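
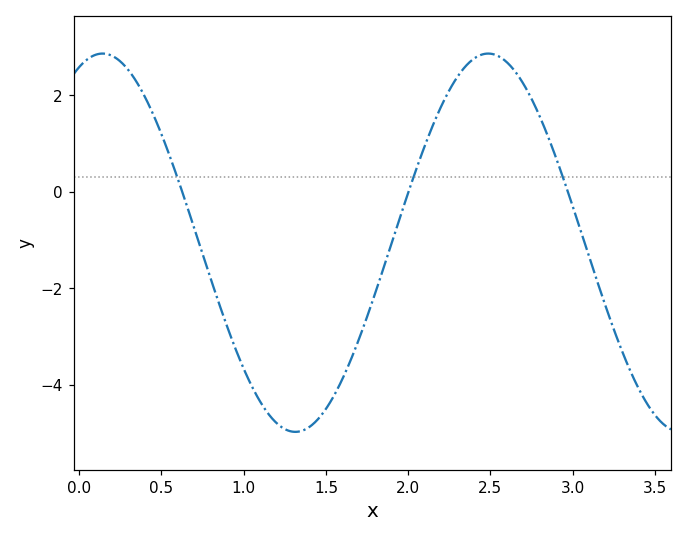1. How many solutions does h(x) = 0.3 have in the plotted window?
3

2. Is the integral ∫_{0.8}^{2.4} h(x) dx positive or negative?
negative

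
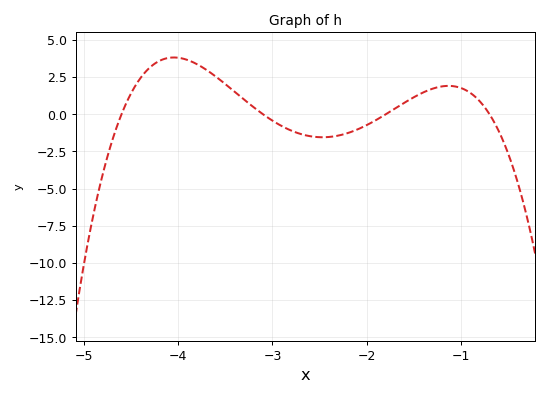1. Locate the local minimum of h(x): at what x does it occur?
-2.5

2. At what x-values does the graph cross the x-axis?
-4.6, -3.1, -1.8, -0.7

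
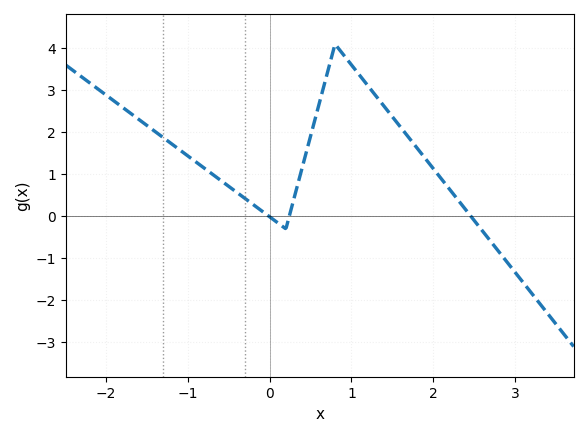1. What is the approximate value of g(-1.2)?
1.73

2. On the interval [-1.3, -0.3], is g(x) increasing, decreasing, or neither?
decreasing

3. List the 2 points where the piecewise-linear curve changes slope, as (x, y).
(0.2, -0.3); (0.8, 4.1)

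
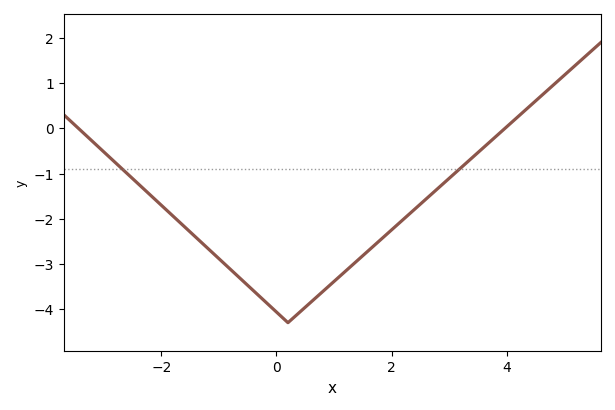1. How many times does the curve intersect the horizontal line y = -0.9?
2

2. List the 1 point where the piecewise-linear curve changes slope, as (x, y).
(0.2, -4.3)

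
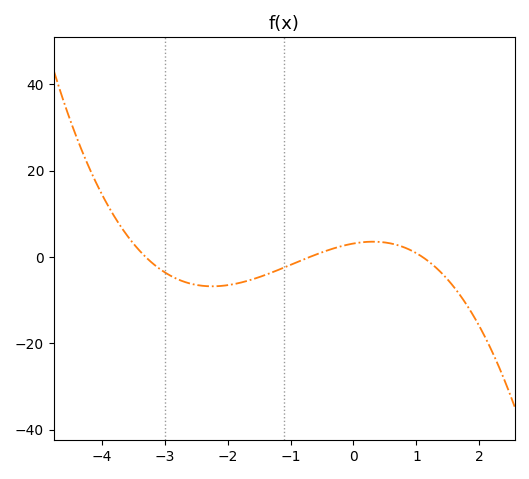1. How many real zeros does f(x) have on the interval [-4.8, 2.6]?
3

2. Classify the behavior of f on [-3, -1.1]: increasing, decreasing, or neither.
neither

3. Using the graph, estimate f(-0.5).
2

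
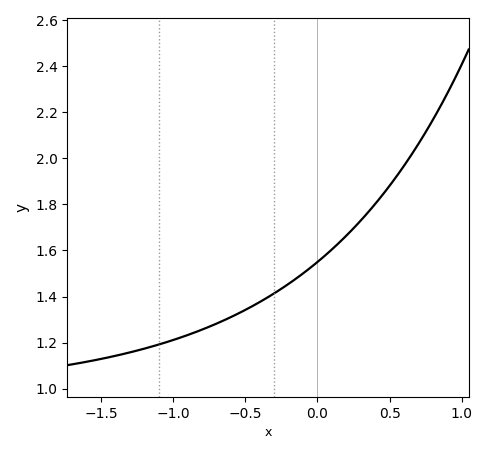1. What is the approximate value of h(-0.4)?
1.38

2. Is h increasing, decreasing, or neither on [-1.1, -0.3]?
increasing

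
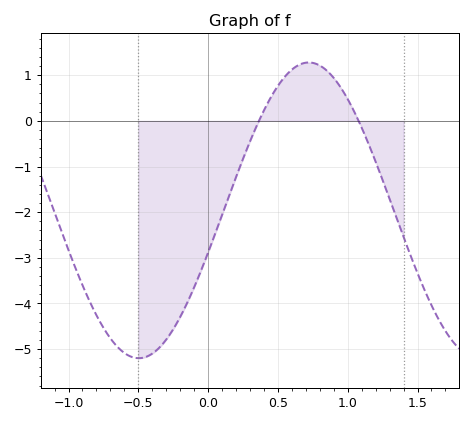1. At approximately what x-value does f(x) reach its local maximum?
0.7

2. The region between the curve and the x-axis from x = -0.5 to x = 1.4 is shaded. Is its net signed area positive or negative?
negative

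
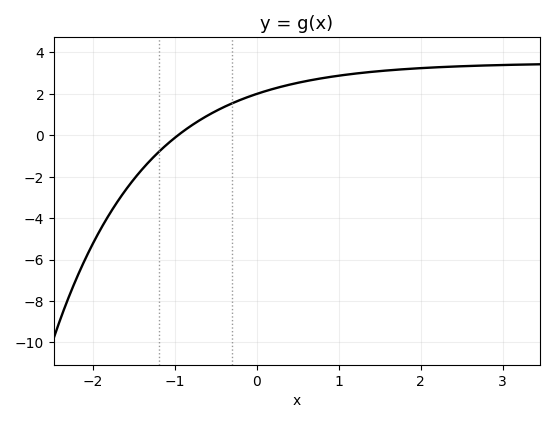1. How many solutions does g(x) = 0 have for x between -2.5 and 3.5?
1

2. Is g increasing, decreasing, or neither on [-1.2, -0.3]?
increasing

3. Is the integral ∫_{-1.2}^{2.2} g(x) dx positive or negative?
positive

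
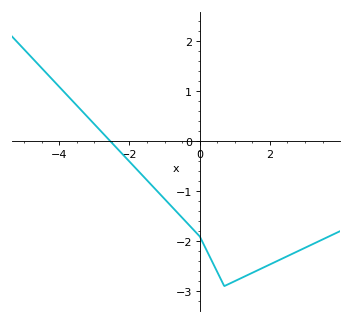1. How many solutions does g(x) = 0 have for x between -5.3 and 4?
1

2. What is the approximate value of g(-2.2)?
-0.3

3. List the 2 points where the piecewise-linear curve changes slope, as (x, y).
(0, -1.9); (0.7, -2.9)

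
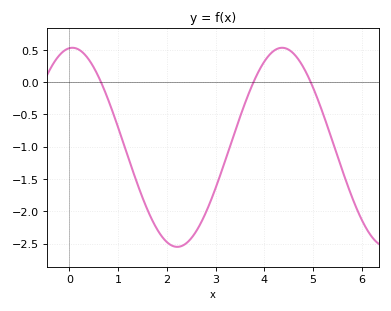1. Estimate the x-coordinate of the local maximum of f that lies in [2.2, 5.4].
4.36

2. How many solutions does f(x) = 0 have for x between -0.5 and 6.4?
3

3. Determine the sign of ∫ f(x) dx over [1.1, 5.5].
negative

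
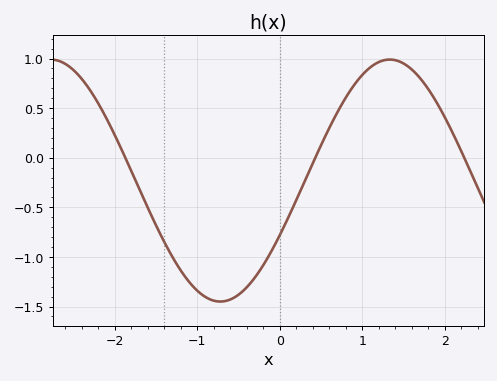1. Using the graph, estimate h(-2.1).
0.4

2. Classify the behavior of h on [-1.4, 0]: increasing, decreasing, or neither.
neither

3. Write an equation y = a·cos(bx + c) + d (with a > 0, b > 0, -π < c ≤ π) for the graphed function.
y = 1.22cos(1.53x - 2.04) - 0.23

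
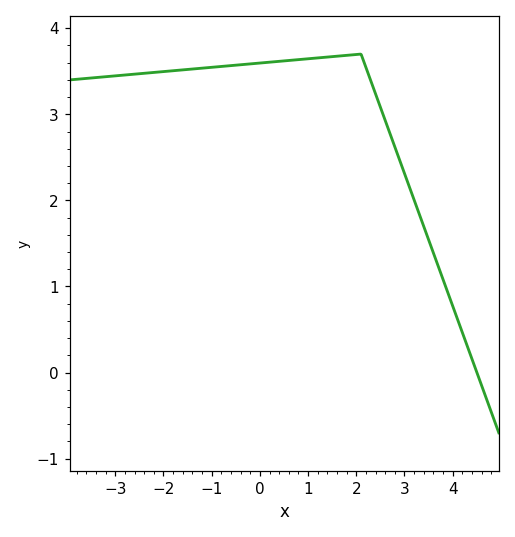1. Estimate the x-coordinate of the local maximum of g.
2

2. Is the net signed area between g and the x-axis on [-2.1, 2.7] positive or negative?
positive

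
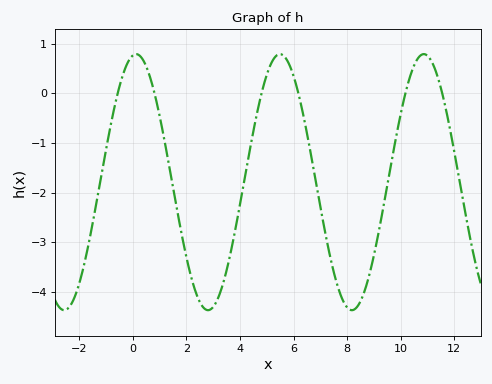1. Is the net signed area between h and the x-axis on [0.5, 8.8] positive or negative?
negative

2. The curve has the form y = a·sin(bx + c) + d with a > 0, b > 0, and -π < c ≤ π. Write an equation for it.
y = 2.58sin(1.2x + 1.4) - 1.79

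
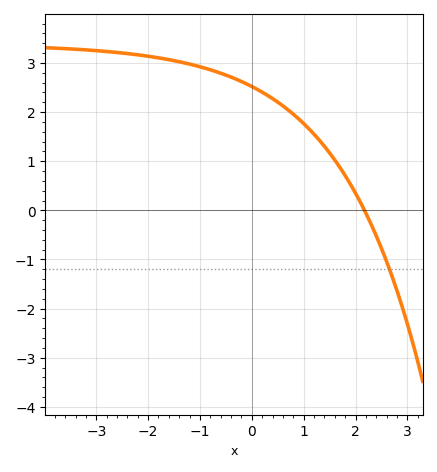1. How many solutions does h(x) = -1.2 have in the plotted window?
1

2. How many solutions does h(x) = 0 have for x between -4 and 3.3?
1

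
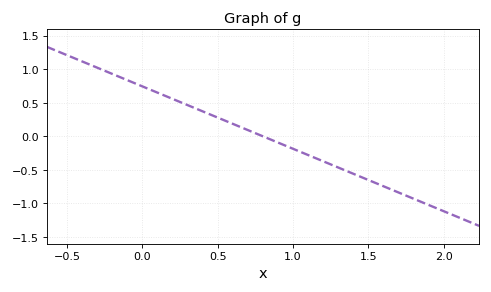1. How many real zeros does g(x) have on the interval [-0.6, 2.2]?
1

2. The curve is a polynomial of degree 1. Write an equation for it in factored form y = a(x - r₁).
y = -0.93(x - 0.8)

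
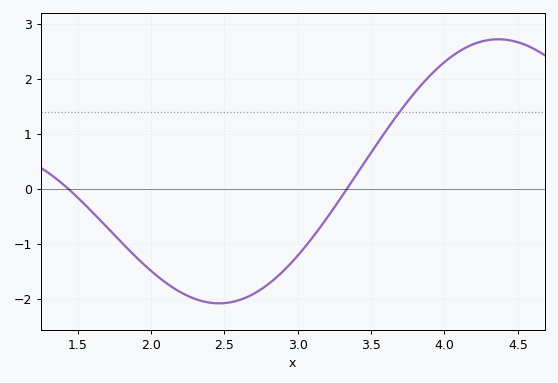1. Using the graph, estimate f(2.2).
-1.9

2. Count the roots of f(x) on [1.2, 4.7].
2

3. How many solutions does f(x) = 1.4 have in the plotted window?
1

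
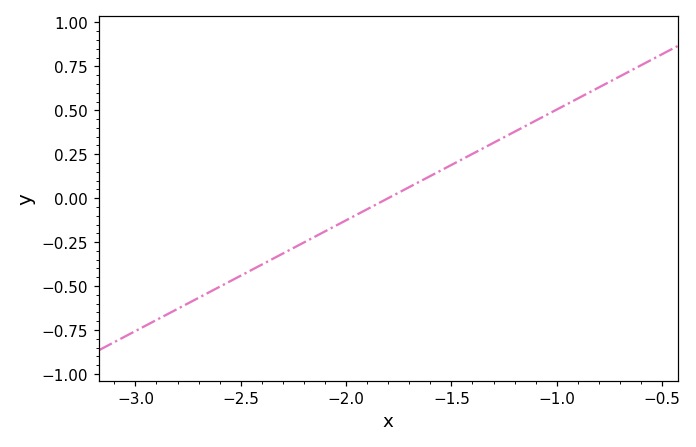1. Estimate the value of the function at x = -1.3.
0.32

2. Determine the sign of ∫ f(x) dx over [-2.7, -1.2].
negative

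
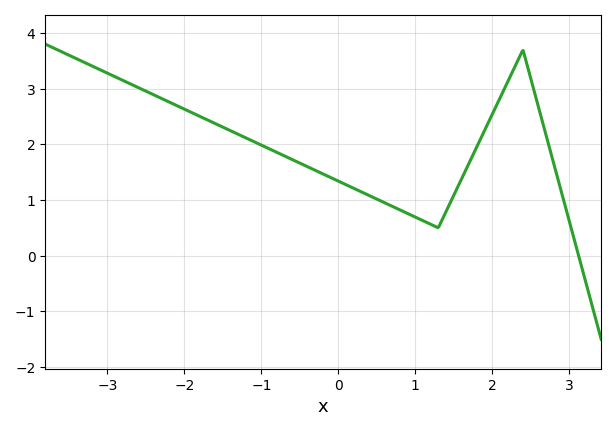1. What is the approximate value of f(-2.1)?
2.7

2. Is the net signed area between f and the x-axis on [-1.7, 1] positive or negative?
positive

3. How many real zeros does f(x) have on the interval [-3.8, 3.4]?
1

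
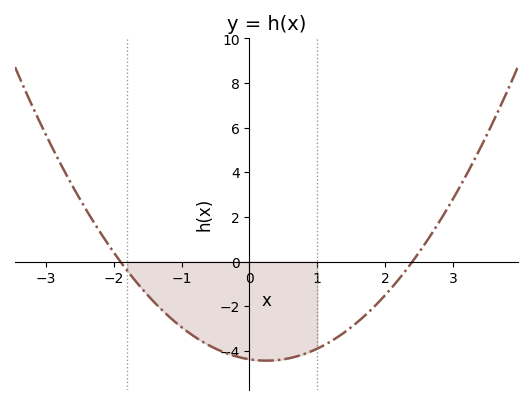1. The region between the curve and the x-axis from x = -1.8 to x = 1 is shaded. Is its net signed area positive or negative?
negative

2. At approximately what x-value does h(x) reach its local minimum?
0.25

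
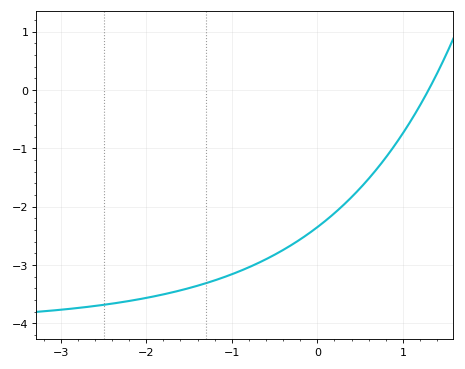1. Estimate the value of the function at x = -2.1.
-3.6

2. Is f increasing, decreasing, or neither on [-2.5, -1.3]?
increasing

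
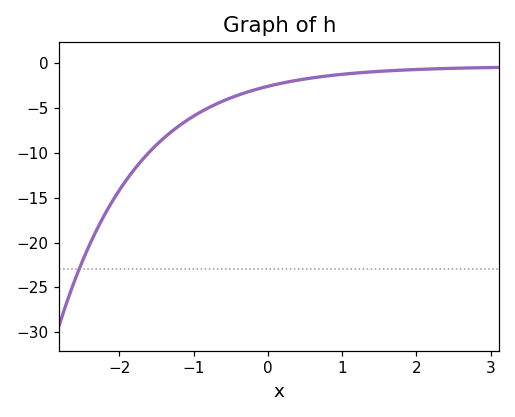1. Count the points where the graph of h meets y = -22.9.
1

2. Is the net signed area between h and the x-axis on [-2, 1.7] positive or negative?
negative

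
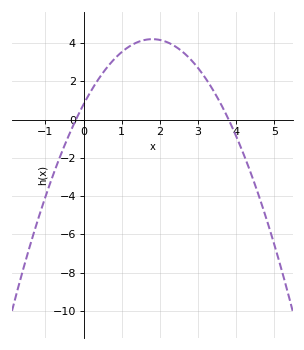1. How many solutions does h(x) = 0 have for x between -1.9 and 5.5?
2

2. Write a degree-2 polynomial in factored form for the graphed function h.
y = -1.05(x + 0.2)(x - 3.8)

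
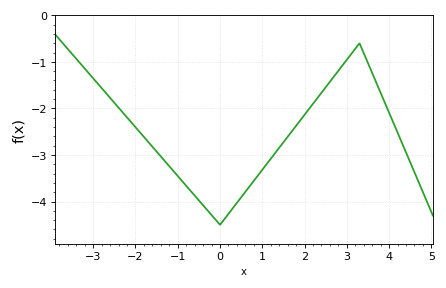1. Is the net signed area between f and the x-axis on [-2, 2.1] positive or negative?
negative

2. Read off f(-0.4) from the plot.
-4.1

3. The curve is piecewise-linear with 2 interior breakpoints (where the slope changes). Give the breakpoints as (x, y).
(0, -4.5); (3.3, -0.6)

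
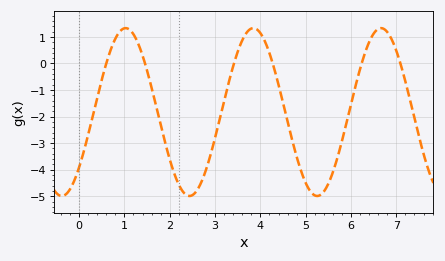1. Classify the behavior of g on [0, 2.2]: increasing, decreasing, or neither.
neither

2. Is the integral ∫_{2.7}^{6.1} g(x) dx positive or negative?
negative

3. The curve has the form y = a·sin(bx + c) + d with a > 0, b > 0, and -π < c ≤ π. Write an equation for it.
y = 3.16sin(2.23x - 0.72) - 1.83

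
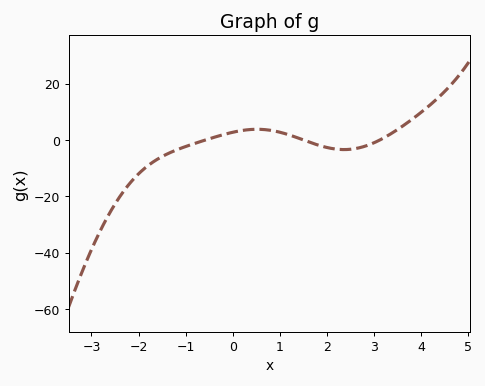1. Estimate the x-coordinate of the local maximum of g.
0.519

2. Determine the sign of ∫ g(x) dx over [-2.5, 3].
negative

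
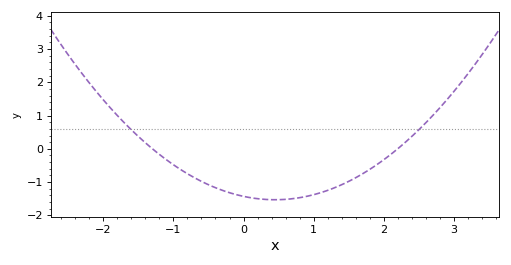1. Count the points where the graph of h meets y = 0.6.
2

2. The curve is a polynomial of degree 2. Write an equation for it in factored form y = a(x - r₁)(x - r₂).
y = 0.5(x + 1.3)(x - 2.2)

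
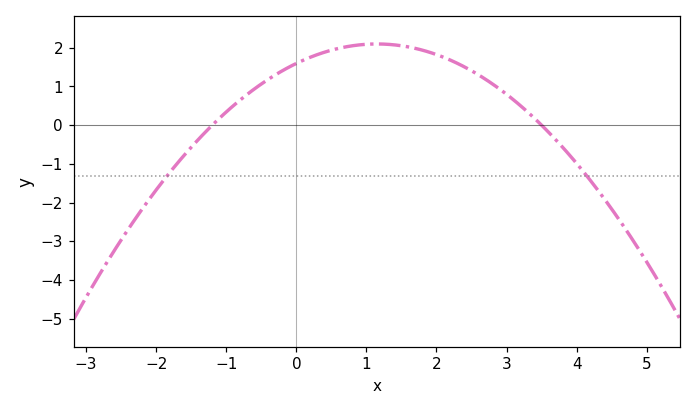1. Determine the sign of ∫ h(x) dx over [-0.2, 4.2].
positive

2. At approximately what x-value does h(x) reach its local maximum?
1.2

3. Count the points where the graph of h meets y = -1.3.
2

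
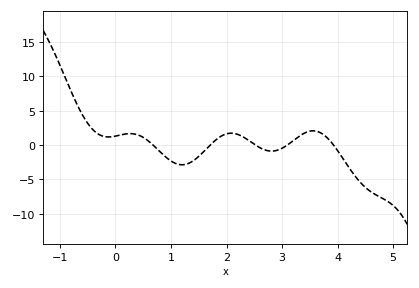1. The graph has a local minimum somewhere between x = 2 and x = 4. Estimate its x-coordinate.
2.81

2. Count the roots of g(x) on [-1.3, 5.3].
5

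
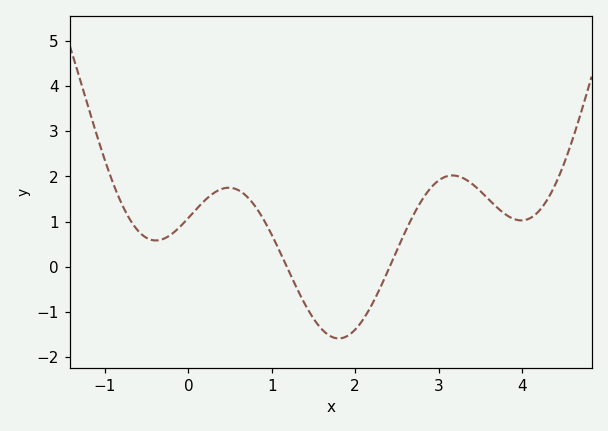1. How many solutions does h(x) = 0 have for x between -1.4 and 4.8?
2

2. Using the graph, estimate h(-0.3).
0.616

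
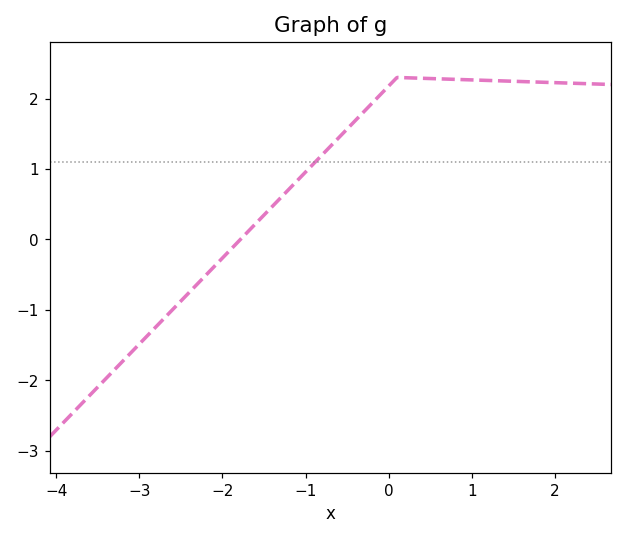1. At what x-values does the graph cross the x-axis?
-1.8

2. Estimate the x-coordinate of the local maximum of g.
0.1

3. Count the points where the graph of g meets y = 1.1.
1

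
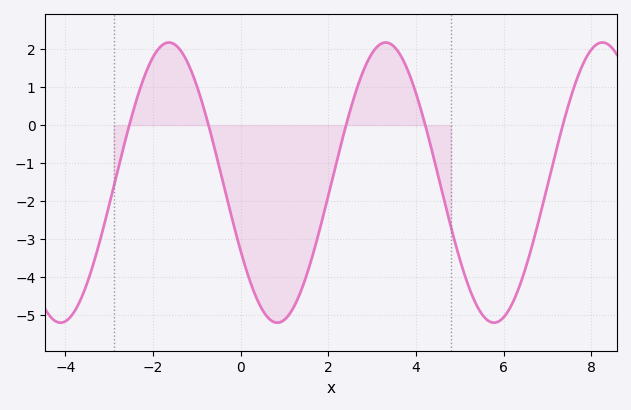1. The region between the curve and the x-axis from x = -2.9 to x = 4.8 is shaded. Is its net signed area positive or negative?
negative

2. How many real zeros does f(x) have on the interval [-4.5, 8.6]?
5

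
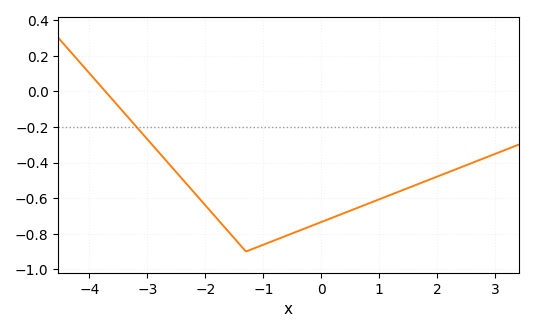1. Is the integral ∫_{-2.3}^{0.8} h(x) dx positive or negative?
negative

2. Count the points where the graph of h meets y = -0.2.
1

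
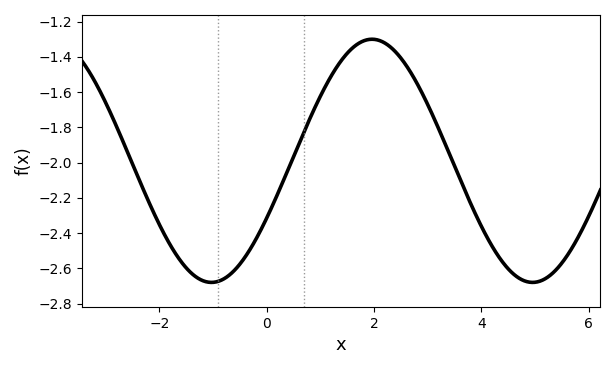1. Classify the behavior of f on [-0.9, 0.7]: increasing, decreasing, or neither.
increasing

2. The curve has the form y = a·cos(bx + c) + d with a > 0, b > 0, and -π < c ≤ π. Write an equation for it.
y = 0.69cos(1.05x - 2.06) - 1.99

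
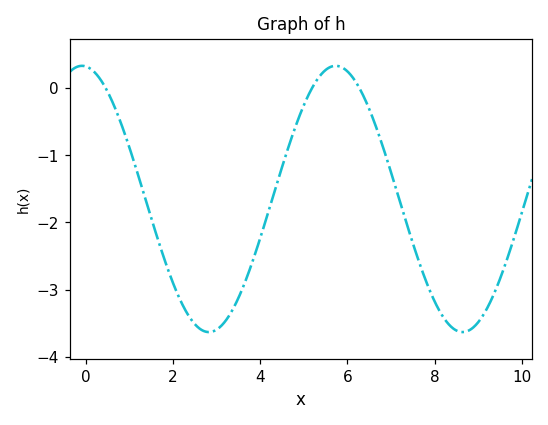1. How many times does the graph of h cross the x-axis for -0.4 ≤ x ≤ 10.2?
3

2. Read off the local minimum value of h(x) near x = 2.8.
-3.6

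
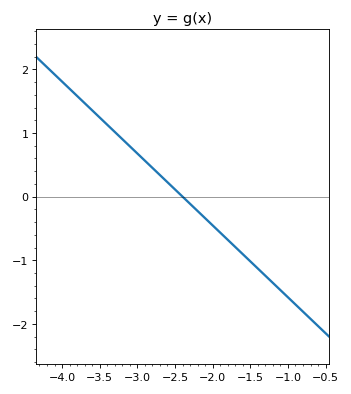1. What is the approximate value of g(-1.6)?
-0.9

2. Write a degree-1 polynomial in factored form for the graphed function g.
y = -1.13(x + 2.4)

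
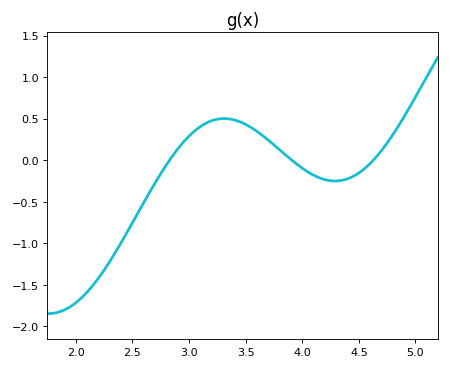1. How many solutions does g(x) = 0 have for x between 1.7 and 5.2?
3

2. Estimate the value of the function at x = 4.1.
-0.179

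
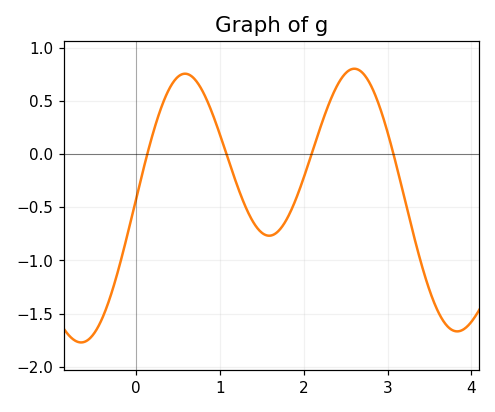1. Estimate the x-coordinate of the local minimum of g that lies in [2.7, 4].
3.83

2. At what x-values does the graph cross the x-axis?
0.136, 1.08, 2.09, 3.07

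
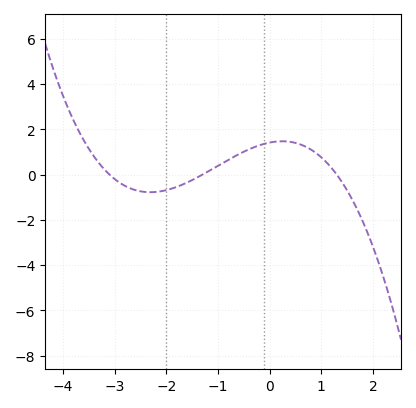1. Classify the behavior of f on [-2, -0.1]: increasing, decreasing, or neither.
increasing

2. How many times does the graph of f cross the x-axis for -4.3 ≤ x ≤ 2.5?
3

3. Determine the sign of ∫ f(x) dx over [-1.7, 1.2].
positive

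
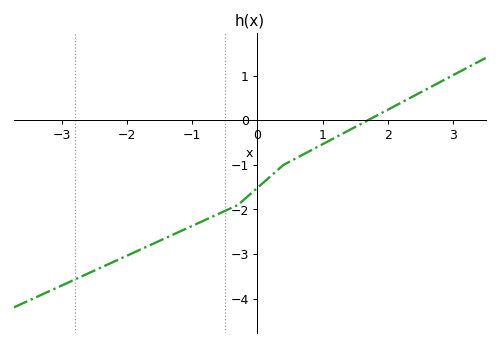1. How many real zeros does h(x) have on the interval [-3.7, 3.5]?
1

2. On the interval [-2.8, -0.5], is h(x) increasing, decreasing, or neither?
increasing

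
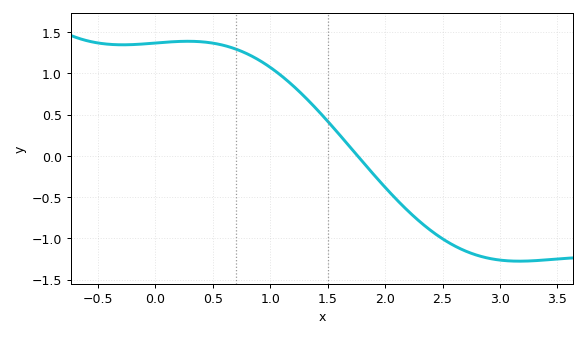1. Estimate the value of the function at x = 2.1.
-0.53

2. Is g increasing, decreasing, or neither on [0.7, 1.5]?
decreasing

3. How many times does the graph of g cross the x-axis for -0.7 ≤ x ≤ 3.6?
1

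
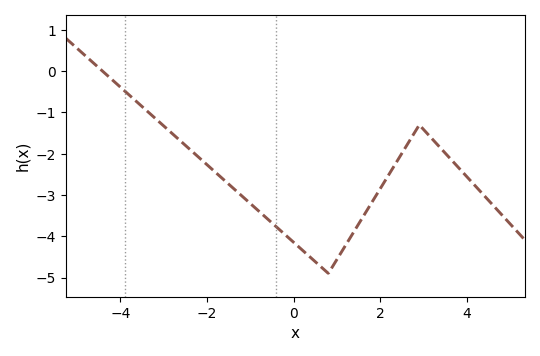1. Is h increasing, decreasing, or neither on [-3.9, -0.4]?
decreasing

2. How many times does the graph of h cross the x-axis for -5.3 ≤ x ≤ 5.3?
1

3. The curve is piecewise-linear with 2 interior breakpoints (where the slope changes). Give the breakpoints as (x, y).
(0.8, -4.9); (2.9, -1.3)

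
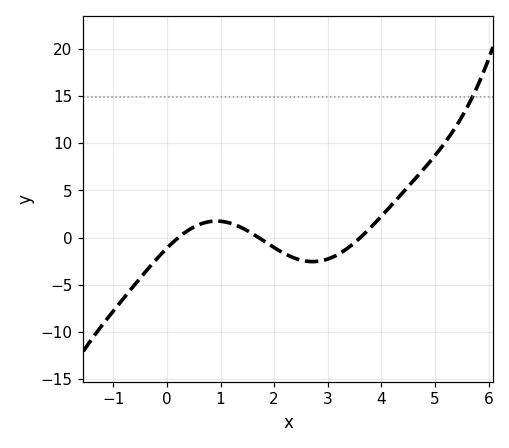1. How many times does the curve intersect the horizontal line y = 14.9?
1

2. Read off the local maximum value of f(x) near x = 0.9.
2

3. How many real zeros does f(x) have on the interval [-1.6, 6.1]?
3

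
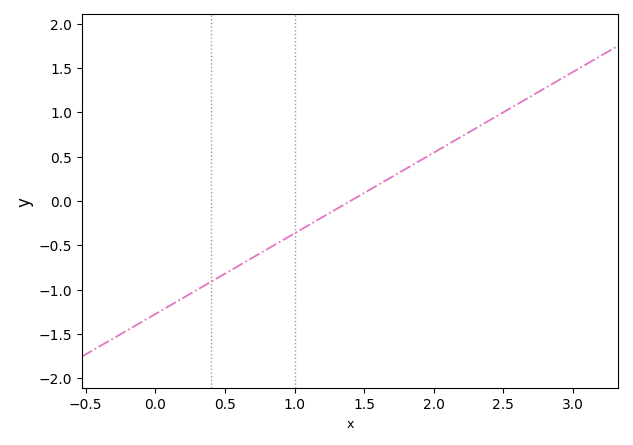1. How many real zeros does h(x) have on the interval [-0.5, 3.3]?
1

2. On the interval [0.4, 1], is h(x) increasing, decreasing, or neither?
increasing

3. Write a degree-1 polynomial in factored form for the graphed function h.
y = 0.91(x - 1.4)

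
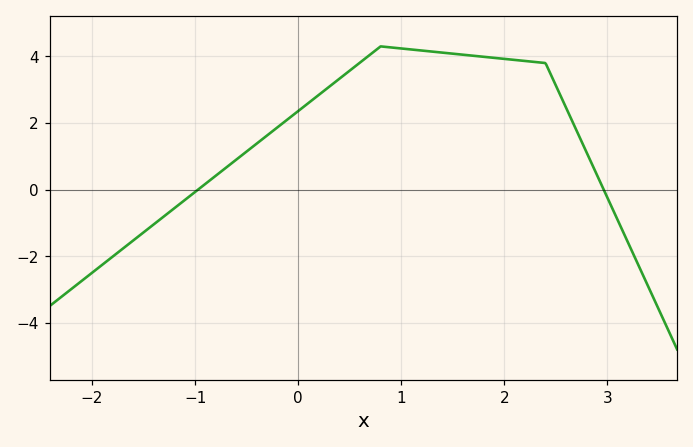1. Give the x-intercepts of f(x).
-1, 3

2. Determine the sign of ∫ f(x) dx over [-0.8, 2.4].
positive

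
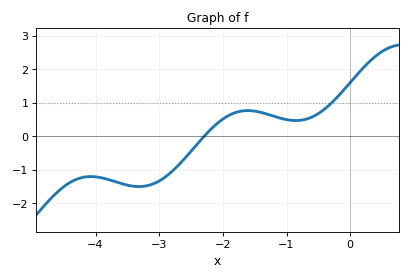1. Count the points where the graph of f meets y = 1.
1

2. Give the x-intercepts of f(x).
-2.3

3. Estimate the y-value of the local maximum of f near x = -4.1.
-1.2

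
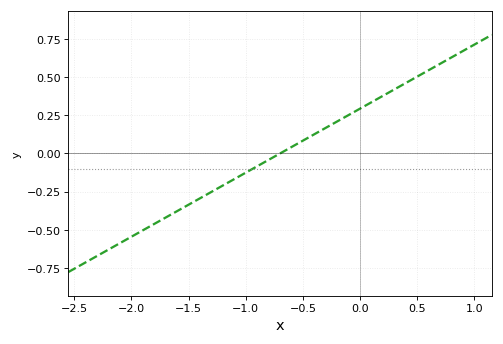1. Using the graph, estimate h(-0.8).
-0.04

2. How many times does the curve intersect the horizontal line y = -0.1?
1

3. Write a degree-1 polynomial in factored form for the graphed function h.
y = 0.42(x + 0.7)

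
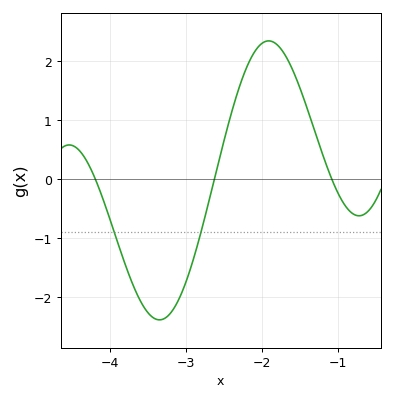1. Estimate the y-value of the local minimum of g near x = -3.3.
-2.4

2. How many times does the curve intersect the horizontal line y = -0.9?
2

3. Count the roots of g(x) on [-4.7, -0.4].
3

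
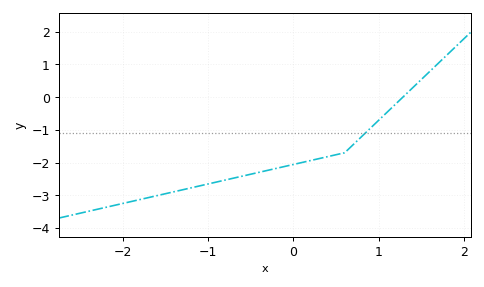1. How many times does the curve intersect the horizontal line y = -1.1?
1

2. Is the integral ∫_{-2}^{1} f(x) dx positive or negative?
negative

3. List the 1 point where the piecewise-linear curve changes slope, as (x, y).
(0.6, -1.7)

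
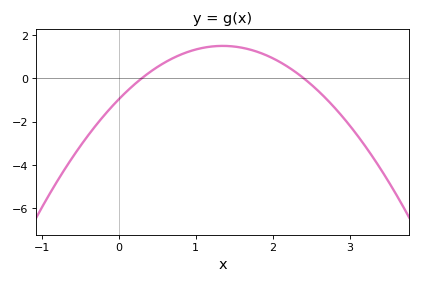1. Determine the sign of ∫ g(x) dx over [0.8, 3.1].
positive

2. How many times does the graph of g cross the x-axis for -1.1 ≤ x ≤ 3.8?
2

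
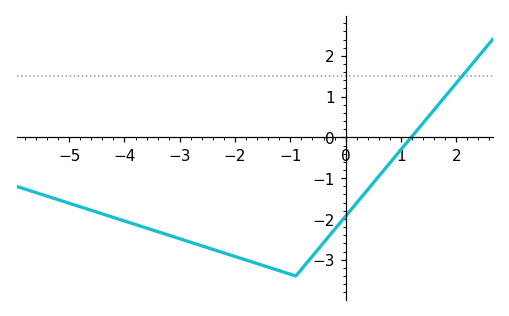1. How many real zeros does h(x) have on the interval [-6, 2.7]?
1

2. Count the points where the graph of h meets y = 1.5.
1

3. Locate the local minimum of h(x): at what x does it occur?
-1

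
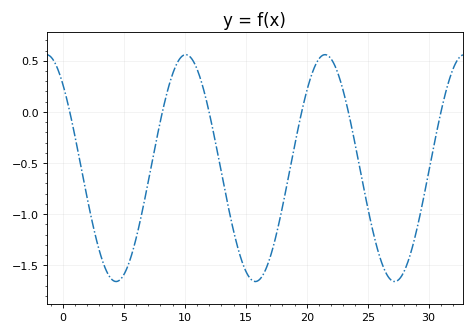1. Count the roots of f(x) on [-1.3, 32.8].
6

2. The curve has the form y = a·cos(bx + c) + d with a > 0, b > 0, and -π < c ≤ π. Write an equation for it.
y = 1.11cos(0.55x + 0.742) - 0.55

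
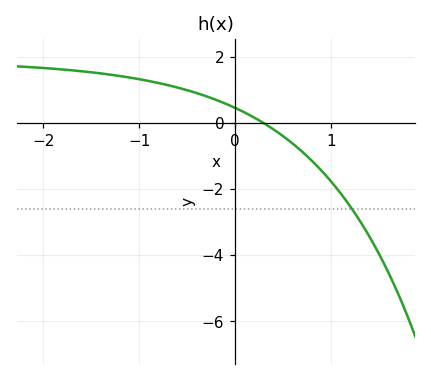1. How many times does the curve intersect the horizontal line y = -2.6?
1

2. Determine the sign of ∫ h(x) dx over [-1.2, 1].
positive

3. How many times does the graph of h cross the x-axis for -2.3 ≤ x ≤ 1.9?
1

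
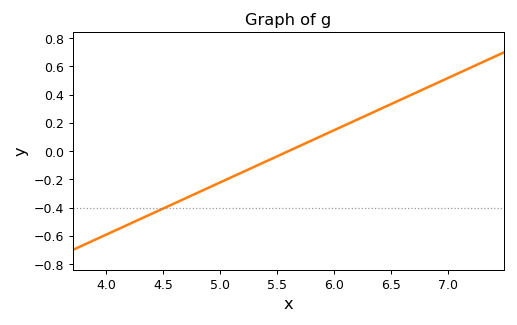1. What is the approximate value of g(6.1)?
0.18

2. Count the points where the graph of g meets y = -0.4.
1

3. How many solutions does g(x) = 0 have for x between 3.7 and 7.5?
1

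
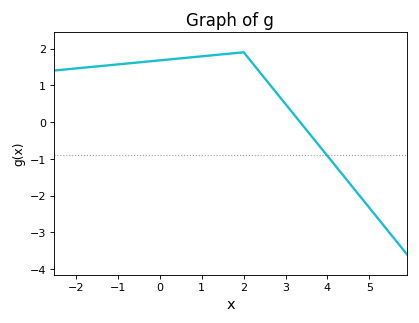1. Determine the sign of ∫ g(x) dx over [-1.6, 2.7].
positive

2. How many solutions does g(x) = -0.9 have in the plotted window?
1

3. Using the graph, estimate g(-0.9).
1.58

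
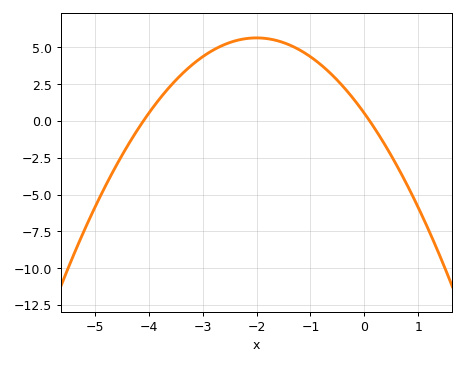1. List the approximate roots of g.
-4.1, 0.1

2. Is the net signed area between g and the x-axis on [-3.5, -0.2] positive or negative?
positive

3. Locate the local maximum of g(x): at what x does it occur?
-2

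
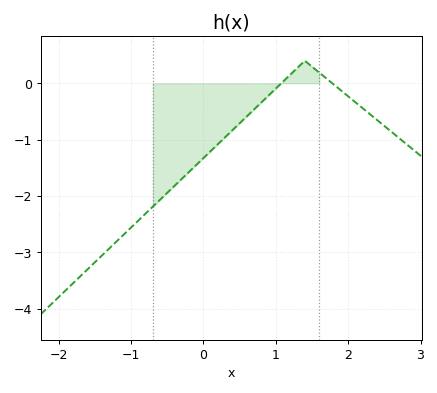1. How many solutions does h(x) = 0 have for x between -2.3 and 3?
2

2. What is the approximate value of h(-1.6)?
-3.3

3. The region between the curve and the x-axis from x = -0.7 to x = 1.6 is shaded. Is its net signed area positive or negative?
negative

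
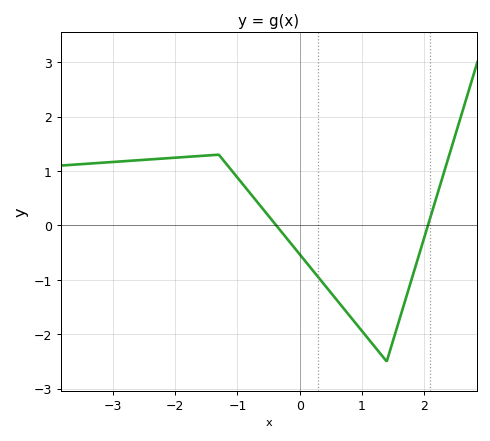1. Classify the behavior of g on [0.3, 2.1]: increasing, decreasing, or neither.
neither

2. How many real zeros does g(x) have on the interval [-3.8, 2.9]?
2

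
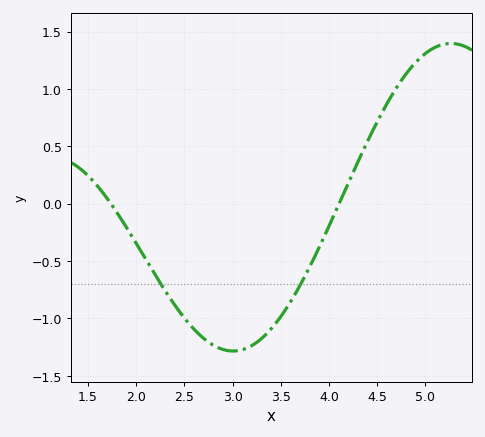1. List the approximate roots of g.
1.7, 4.1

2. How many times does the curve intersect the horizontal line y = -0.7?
2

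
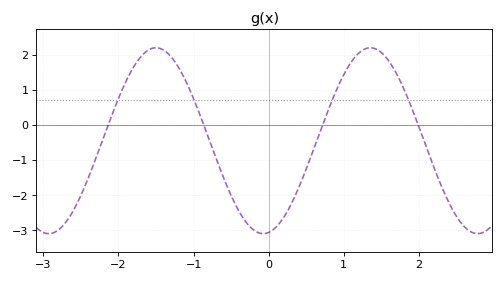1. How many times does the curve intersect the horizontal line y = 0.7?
4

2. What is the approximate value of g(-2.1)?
0.212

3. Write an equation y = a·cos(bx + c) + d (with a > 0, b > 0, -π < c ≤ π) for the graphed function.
y = 2.65cos(2.2x - 2.98) - 0.45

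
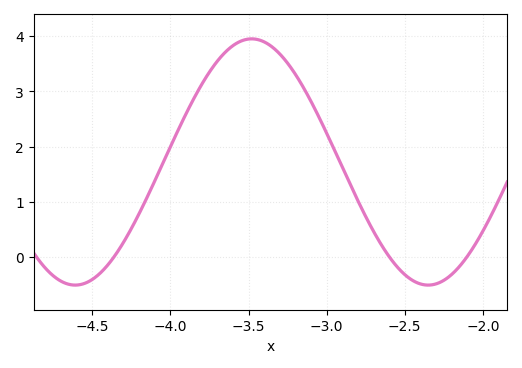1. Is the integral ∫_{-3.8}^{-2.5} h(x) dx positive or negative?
positive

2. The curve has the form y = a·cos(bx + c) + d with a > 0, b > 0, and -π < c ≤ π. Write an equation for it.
y = 2.23cos(2.8x - 2.9) + 1.72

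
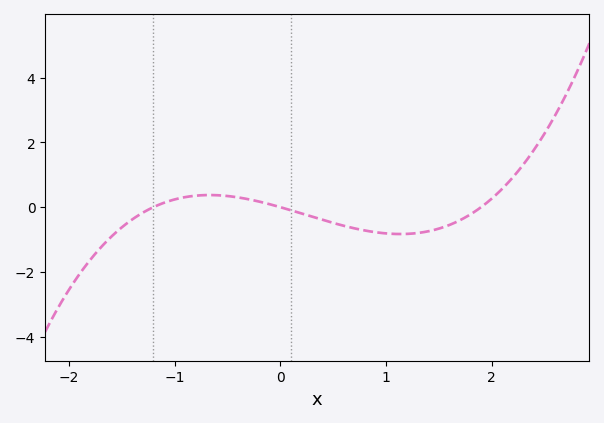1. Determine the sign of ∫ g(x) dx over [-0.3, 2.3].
negative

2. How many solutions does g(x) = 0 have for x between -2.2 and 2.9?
3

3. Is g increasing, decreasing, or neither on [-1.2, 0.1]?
neither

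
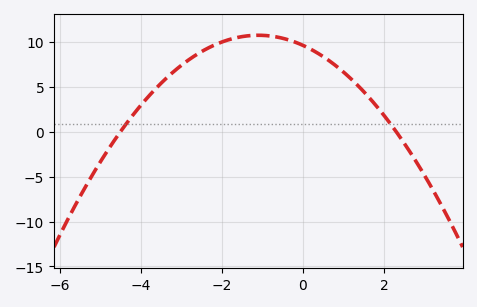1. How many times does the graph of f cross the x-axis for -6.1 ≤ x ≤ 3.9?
2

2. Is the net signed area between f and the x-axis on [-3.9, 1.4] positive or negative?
positive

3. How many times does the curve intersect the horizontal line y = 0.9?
2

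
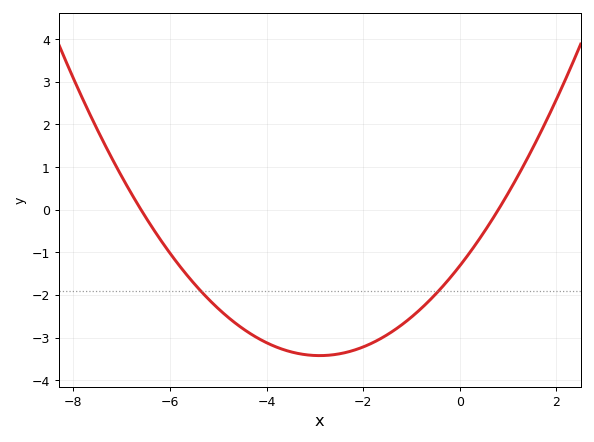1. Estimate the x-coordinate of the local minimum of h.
-2.9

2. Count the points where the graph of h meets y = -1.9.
2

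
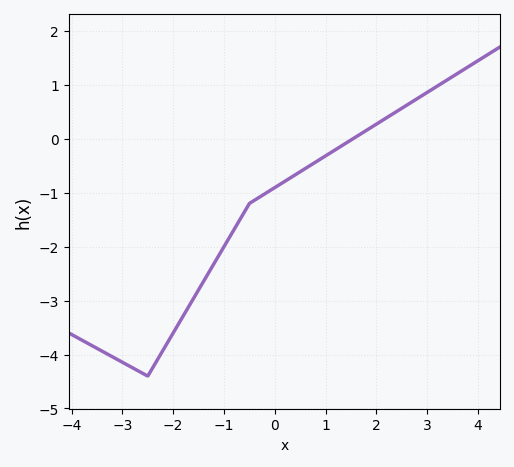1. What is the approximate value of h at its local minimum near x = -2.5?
-4.4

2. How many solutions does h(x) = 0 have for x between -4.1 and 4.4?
1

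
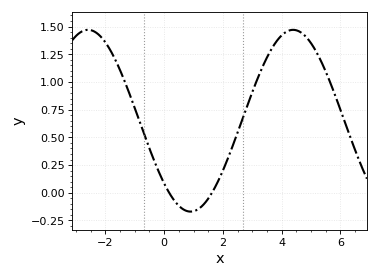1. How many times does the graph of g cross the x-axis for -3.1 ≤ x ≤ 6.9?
2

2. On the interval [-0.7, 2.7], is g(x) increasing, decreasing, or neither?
neither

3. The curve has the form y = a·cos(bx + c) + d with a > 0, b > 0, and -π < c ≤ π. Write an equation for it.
y = 0.82cos(0.9x + 2.33) + 0.65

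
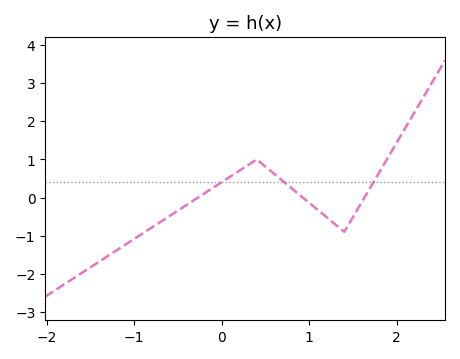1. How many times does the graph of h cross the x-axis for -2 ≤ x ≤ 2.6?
3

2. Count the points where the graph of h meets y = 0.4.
3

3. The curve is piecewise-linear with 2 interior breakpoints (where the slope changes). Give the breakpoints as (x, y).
(0.4, 1); (1.4, -0.9)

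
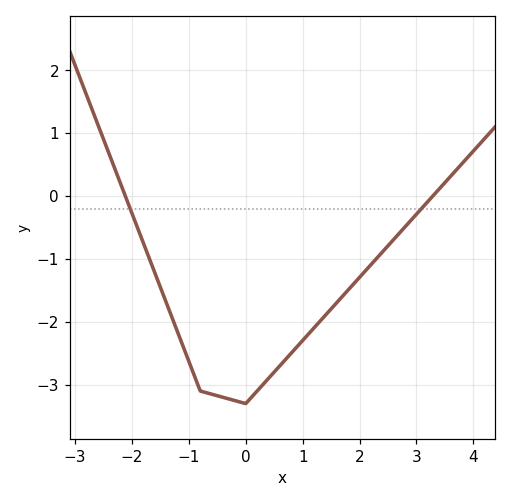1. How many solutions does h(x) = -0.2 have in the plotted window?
2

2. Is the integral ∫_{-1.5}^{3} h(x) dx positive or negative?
negative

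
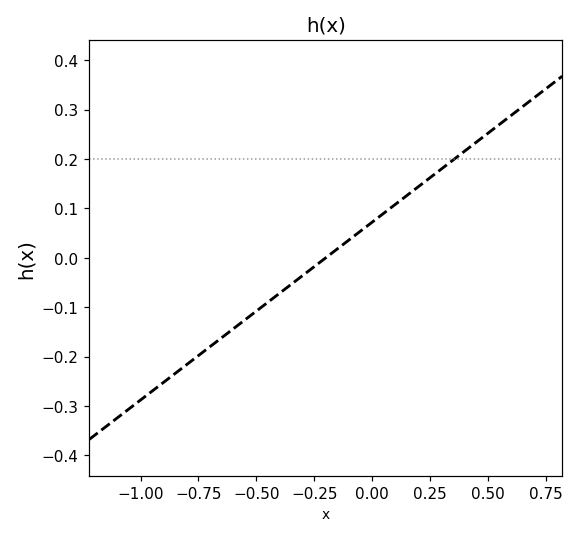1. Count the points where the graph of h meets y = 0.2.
1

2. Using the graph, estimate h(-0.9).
-0.252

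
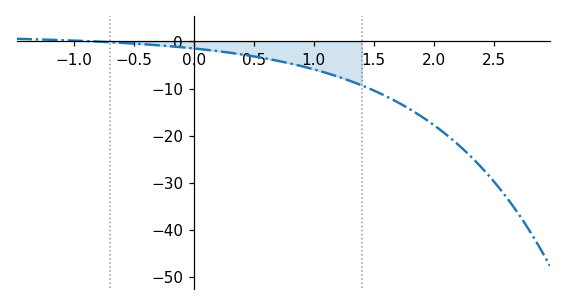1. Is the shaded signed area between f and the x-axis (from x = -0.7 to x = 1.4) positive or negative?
negative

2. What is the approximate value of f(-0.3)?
-0.79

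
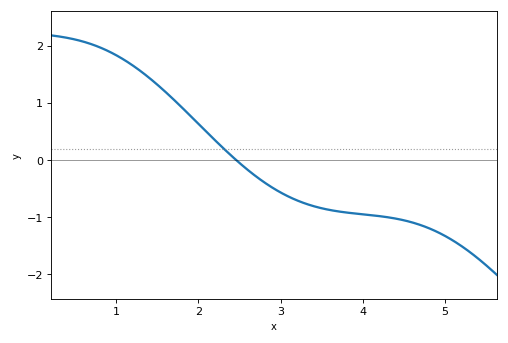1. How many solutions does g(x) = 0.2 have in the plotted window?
1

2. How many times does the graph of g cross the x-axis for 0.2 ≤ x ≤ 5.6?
1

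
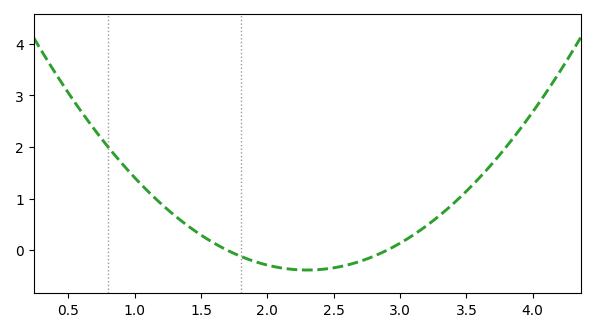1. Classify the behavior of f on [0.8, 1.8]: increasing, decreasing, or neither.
decreasing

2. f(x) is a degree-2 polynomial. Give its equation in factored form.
y = 1.06(x - 1.7)(x - 2.9)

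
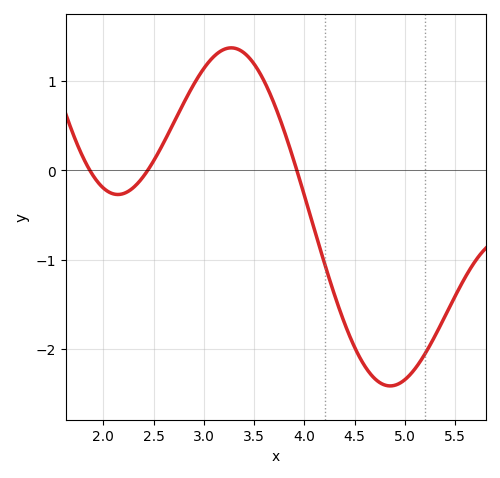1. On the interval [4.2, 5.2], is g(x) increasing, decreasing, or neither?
neither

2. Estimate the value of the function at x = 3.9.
0.1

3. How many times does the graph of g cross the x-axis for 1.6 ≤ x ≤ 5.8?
3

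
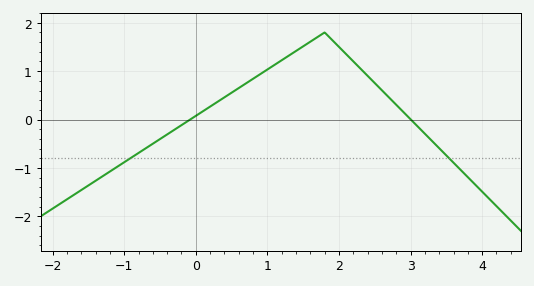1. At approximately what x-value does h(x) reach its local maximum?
1.8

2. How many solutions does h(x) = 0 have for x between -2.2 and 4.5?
2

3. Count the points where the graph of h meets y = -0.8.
2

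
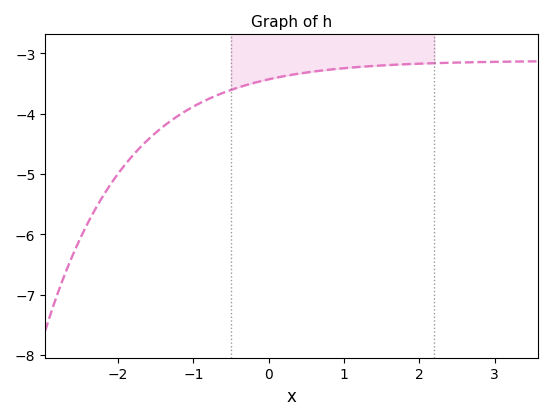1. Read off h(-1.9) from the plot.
-4.8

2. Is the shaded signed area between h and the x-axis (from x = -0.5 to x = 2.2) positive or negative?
negative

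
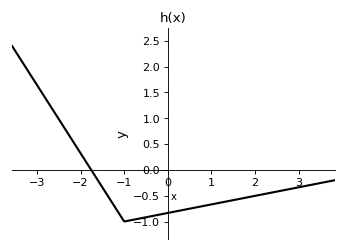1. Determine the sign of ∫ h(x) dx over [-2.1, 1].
negative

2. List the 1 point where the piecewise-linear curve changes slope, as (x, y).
(-1, -1)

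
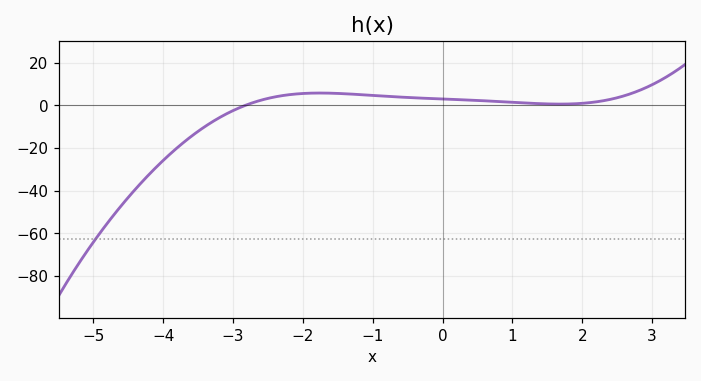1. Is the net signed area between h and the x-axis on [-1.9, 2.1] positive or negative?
positive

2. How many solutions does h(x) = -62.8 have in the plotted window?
1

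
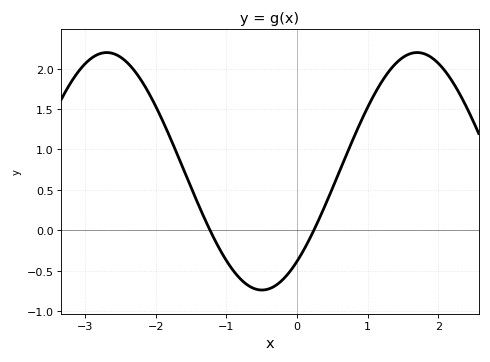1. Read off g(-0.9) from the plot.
-0.501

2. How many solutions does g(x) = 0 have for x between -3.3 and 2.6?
2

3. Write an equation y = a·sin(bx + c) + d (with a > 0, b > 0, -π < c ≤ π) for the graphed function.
y = 1.47sin(1.43x - 0.862) + 0.73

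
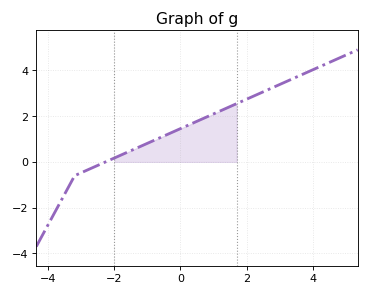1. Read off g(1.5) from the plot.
2.42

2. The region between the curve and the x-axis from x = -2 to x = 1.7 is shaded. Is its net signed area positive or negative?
positive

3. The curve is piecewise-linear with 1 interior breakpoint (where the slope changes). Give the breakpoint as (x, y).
(-3.2, -0.6)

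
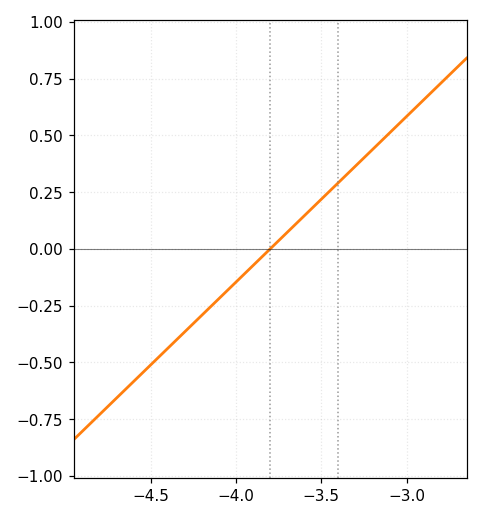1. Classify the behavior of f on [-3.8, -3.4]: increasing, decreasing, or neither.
increasing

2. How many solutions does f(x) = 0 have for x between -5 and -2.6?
1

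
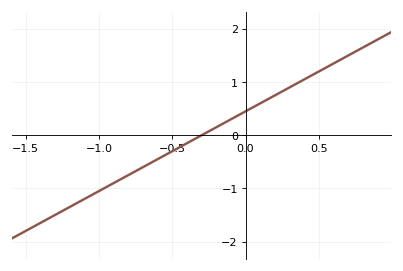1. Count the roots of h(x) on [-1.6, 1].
1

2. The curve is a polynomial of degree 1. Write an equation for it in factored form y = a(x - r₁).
y = 1.5(x + 0.3)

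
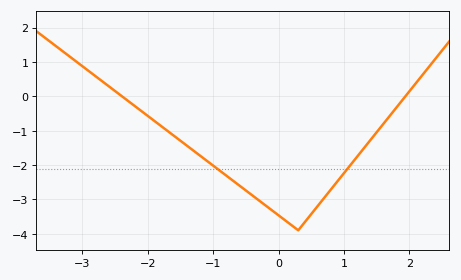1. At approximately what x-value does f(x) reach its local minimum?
0.3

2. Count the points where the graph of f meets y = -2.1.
2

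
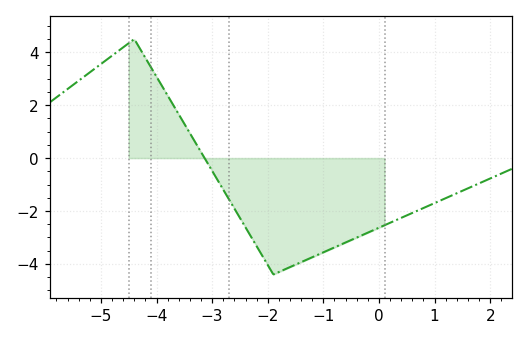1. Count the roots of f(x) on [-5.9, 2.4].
1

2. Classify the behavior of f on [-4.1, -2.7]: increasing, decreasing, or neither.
decreasing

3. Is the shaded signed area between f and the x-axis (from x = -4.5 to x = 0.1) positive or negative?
negative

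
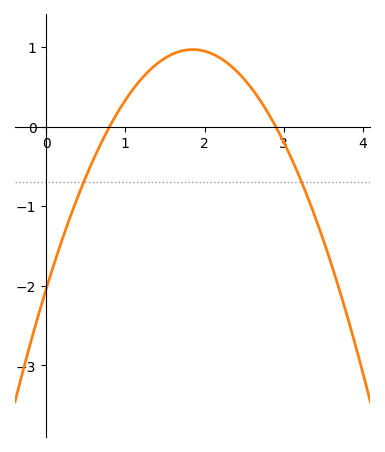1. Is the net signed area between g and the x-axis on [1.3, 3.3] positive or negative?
positive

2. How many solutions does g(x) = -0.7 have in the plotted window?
2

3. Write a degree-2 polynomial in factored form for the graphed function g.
y = -0.88(x - 0.8)(x - 2.9)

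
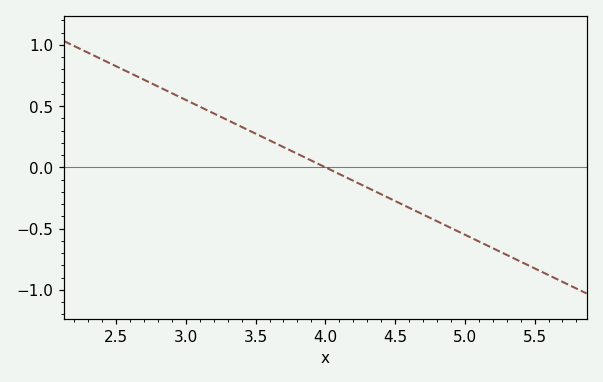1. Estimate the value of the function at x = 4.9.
-0.495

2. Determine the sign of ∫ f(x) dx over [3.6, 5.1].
negative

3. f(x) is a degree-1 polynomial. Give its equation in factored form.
y = -0.55(x - 4)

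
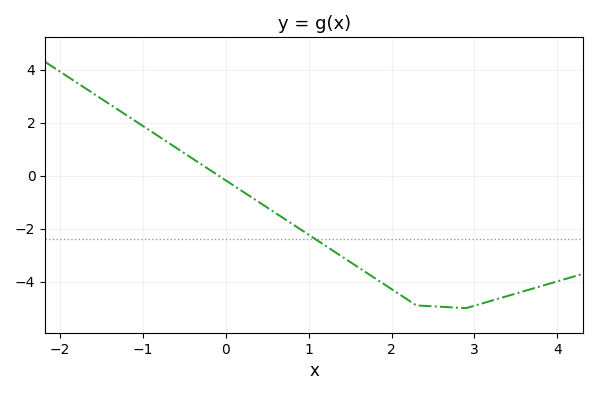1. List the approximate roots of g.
-0.1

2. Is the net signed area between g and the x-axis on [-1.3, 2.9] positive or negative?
negative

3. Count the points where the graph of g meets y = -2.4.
1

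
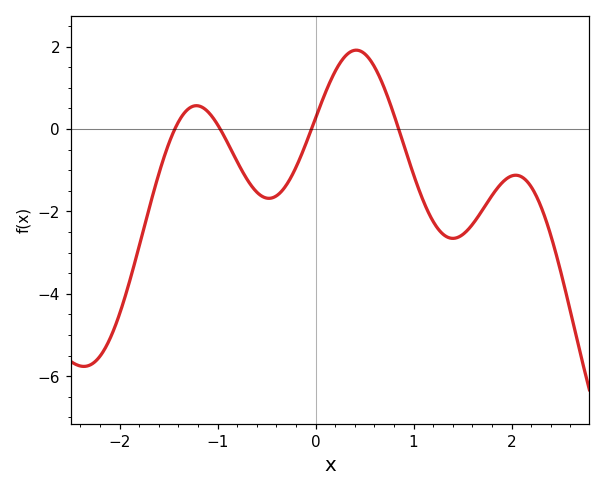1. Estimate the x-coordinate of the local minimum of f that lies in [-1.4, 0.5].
-0.5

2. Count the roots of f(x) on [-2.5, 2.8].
4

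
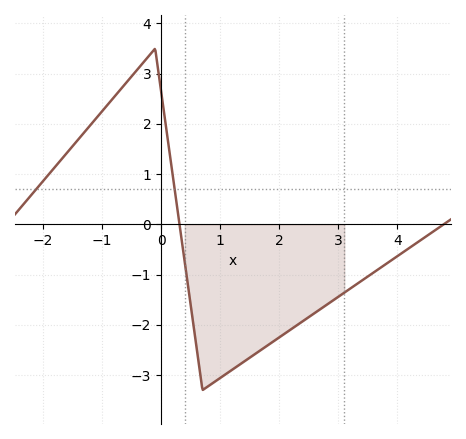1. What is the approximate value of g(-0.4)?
3.1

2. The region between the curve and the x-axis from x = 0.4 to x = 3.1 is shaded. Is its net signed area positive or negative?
negative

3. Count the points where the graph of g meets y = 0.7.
2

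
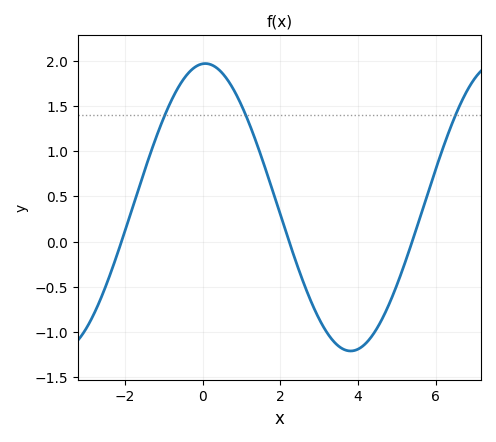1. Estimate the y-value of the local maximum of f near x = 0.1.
1.95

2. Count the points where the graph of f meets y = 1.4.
3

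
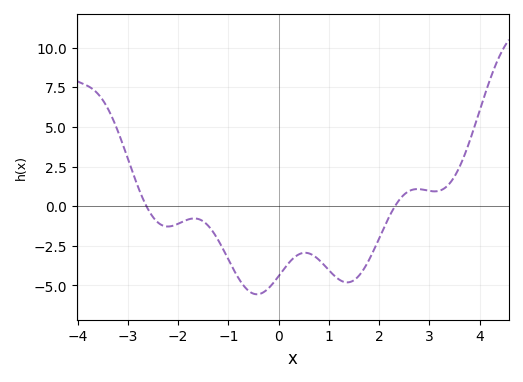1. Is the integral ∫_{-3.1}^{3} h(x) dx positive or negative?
negative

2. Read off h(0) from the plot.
-4.4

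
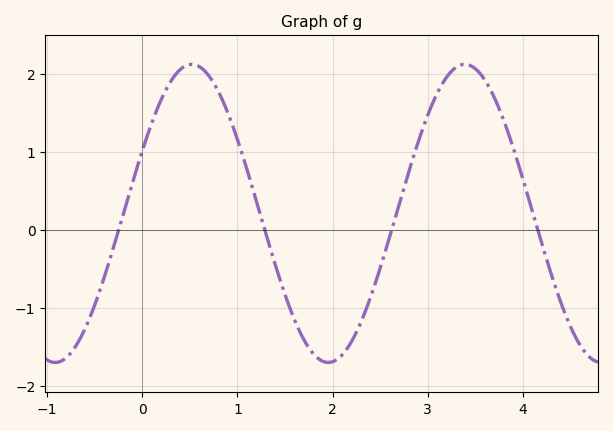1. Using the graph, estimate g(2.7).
0.327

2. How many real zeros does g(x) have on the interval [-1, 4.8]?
4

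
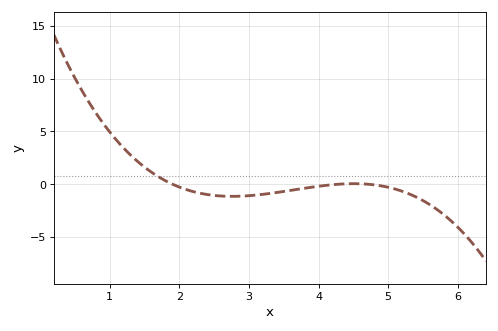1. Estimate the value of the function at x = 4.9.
-0.162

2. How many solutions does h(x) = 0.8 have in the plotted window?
1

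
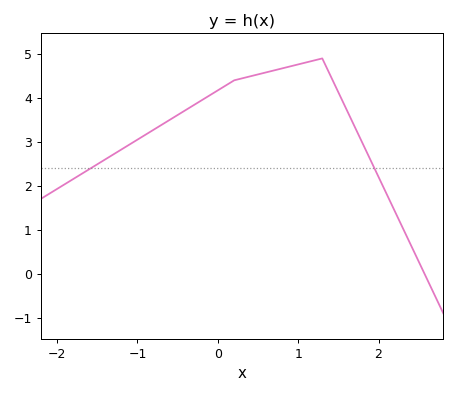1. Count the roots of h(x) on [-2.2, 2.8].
1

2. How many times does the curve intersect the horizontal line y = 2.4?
2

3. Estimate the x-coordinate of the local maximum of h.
1.3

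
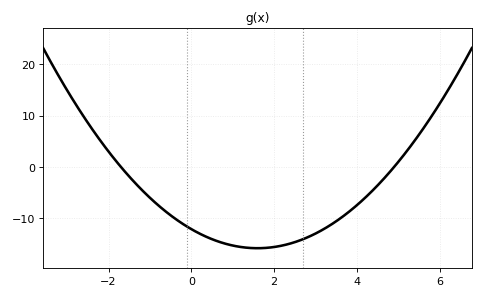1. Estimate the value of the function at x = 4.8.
-0.942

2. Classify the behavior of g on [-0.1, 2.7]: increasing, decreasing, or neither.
neither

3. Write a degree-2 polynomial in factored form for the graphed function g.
y = 1.45(x + 1.7)(x - 4.9)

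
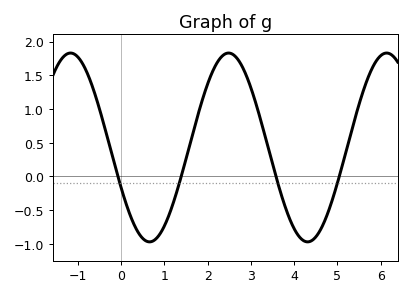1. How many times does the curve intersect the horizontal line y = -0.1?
4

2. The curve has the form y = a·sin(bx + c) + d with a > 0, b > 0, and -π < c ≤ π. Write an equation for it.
y = 1.4sin(1.7x - 2.7) + 0.43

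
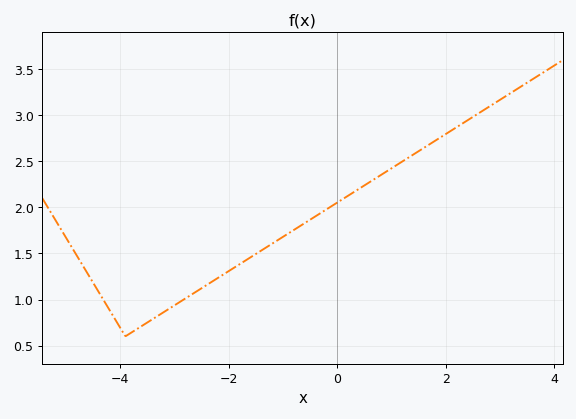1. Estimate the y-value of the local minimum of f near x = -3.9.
0.601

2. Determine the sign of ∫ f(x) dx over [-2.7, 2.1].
positive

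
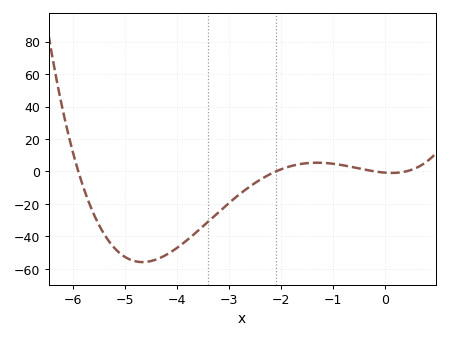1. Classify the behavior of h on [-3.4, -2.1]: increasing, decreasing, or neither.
increasing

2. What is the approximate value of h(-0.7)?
3.12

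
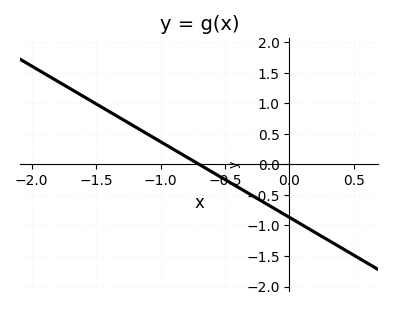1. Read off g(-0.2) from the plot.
-0.62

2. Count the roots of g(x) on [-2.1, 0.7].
1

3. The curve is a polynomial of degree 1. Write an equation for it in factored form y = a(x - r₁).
y = -1.24(x + 0.7)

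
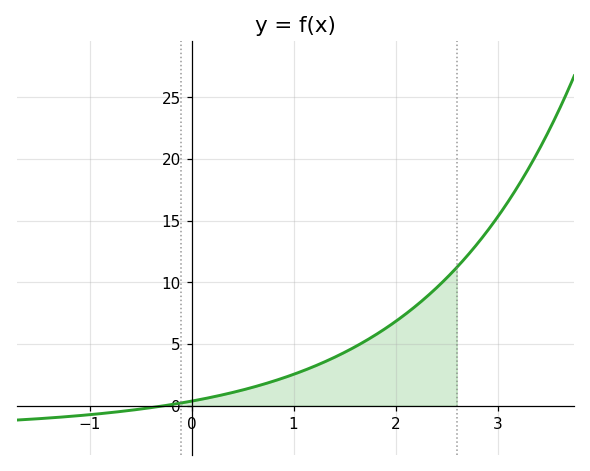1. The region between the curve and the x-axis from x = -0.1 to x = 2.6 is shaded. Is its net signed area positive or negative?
positive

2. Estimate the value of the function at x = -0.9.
-0.651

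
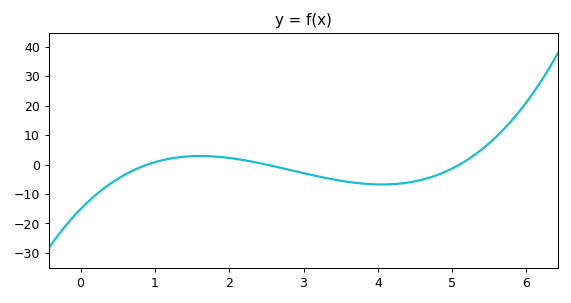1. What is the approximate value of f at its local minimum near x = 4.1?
-6.77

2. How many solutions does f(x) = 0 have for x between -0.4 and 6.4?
3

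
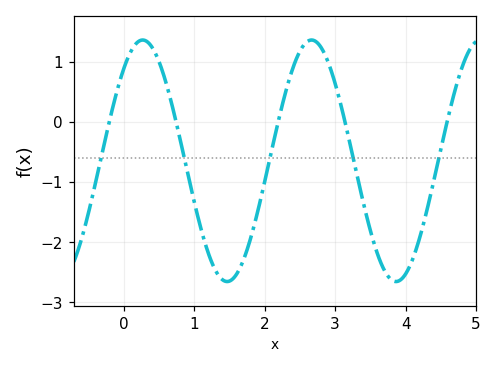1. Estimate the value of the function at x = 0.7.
0.199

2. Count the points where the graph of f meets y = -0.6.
5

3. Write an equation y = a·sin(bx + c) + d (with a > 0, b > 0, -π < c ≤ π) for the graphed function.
y = 2.01sin(2.62x + 0.872) - 0.65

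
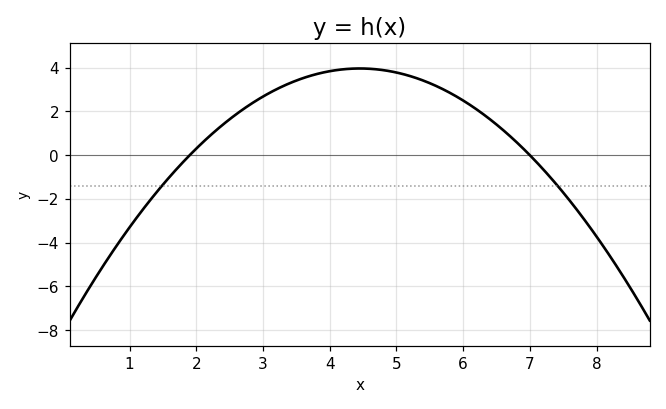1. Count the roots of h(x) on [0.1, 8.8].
2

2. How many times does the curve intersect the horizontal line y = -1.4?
2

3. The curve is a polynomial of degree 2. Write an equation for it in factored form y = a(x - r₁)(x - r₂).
y = -0.61(x - 1.9)(x - 7)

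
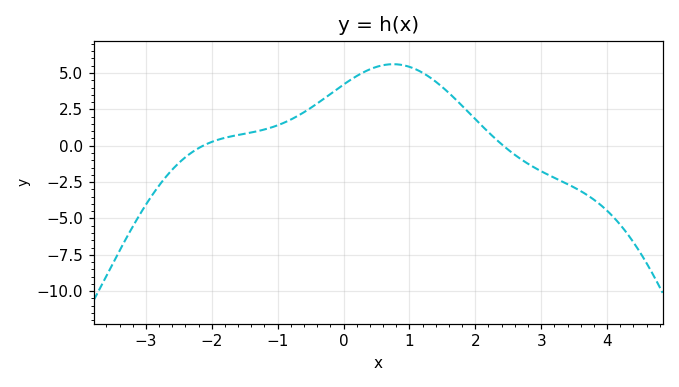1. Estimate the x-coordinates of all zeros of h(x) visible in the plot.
-2.13, 2.43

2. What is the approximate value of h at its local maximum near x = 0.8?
5.6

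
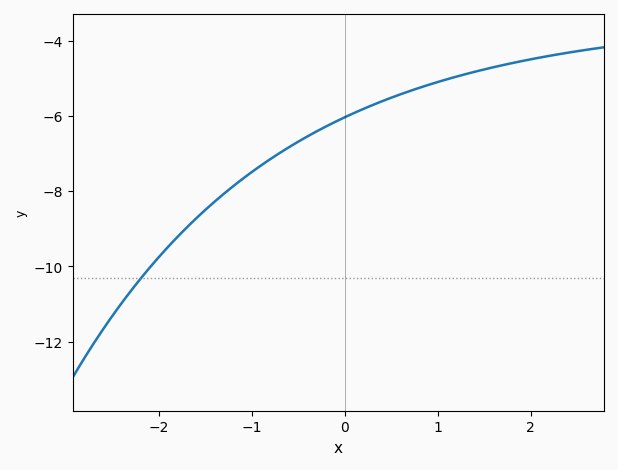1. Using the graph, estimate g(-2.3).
-10.6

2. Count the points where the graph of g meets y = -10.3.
1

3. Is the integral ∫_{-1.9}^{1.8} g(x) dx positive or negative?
negative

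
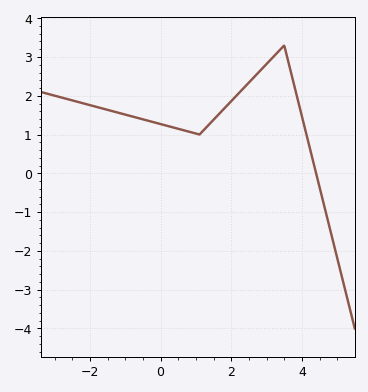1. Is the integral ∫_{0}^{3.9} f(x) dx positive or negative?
positive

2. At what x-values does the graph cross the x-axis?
4.4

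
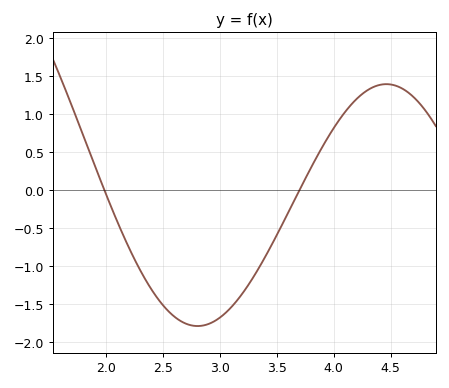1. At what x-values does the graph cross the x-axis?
2, 3.7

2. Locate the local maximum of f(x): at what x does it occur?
4.45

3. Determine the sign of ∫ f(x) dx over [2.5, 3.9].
negative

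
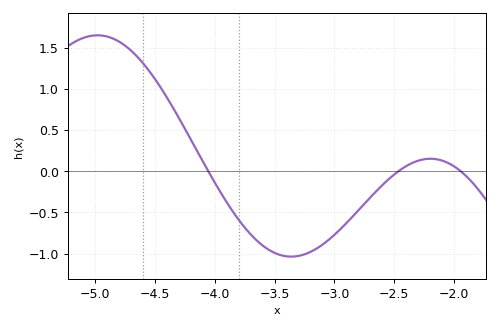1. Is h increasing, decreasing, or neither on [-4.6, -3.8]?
decreasing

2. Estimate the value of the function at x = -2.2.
0.15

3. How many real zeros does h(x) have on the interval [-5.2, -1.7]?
3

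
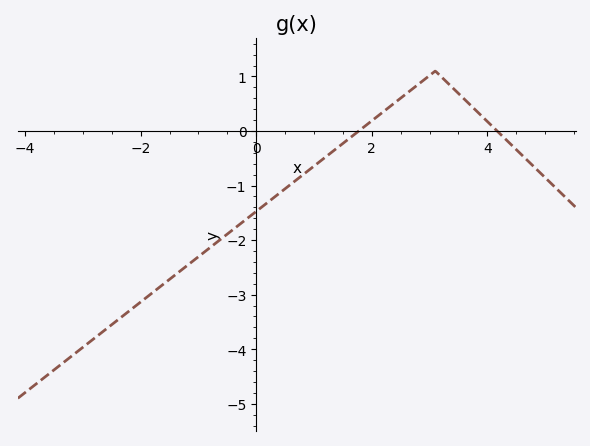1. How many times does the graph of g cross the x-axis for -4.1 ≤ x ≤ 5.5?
2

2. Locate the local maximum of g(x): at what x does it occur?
3.2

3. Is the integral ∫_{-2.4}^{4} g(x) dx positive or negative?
negative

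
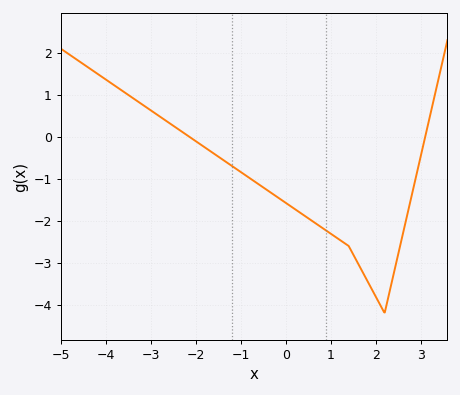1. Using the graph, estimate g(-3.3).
0.844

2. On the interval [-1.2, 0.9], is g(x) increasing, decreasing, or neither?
decreasing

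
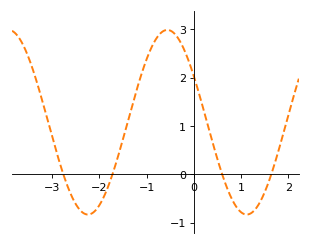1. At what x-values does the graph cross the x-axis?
-2.8, -1.7, 0.6, 1.6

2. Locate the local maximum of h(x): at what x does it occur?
-0.6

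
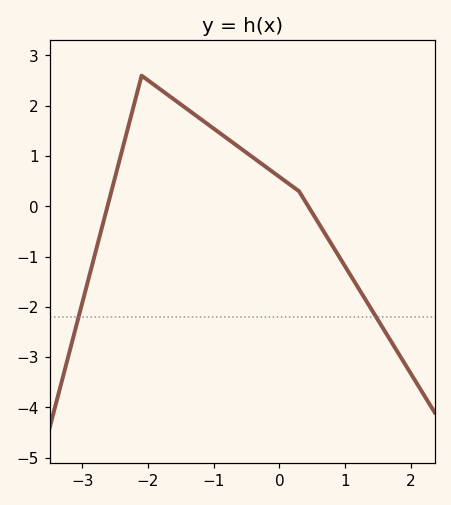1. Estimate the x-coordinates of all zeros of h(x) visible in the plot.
-2.62, 0.441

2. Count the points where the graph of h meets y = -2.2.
2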